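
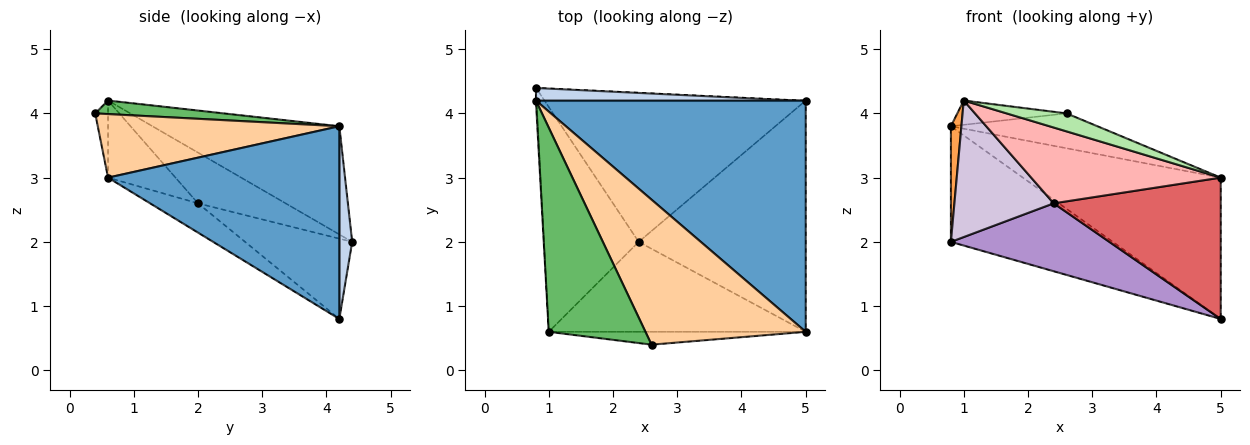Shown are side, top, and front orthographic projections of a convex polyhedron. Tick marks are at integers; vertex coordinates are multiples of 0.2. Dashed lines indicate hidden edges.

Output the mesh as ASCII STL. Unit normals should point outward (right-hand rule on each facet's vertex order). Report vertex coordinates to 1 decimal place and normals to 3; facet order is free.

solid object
 facet normal 0.520 0.445 0.729
  outer loop
   vertex 5.0 4.2 0.8
   vertex 0.8 4.2 3.8
   vertex 5.0 0.6 3.0
  endloop
 endfacet
 facet normal 0.079 0.991 0.110
  outer loop
   vertex 0.8 4.4 2.0
   vertex 0.8 4.2 3.8
   vertex 5.0 4.2 0.8
  endloop
 endfacet
 facet normal -0.998 -0.056 -0.006
  outer loop
   vertex 1.0 0.6 4.2
   vertex 0.8 4.2 3.8
   vertex 0.8 4.4 2.0
  endloop
 endfacet
 facet normal 0.360 0.218 0.907
  outer loop
   vertex 2.6 0.4 4.0
   vertex 5.0 0.6 3.0
   vertex 0.8 4.2 3.8
  endloop
 endfacet
 facet normal 0.138 0.117 0.984
  outer loop
   vertex 2.6 0.4 4.0
   vertex 0.8 4.2 3.8
   vertex 1.0 0.6 4.2
  endloop
 endfacet
 facet normal -0.172 -0.802 -0.573
  outer loop
   vertex 2.6 0.4 4.0
   vertex 1.0 0.6 4.2
   vertex 5.0 0.6 3.0
  endloop
 endfacet
 facet normal -0.148 -0.516 -0.844
  outer loop
   vertex 2.4 2.0 2.6
   vertex 5.0 4.2 0.8
   vertex 5.0 0.6 3.0
  endloop
 endfacet
 facet normal -0.224 -0.628 -0.745
  outer loop
   vertex 2.4 2.0 2.6
   vertex 5.0 0.6 3.0
   vertex 1.0 0.6 4.2
  endloop
 endfacet
 facet normal -0.269 -0.399 -0.877
  outer loop
   vertex 2.4 2.0 2.6
   vertex 0.8 4.4 2.0
   vertex 5.0 4.2 0.8
  endloop
 endfacet
 facet normal -0.416 -0.472 -0.777
  outer loop
   vertex 2.4 2.0 2.6
   vertex 1.0 0.6 4.2
   vertex 0.8 4.4 2.0
  endloop
 endfacet
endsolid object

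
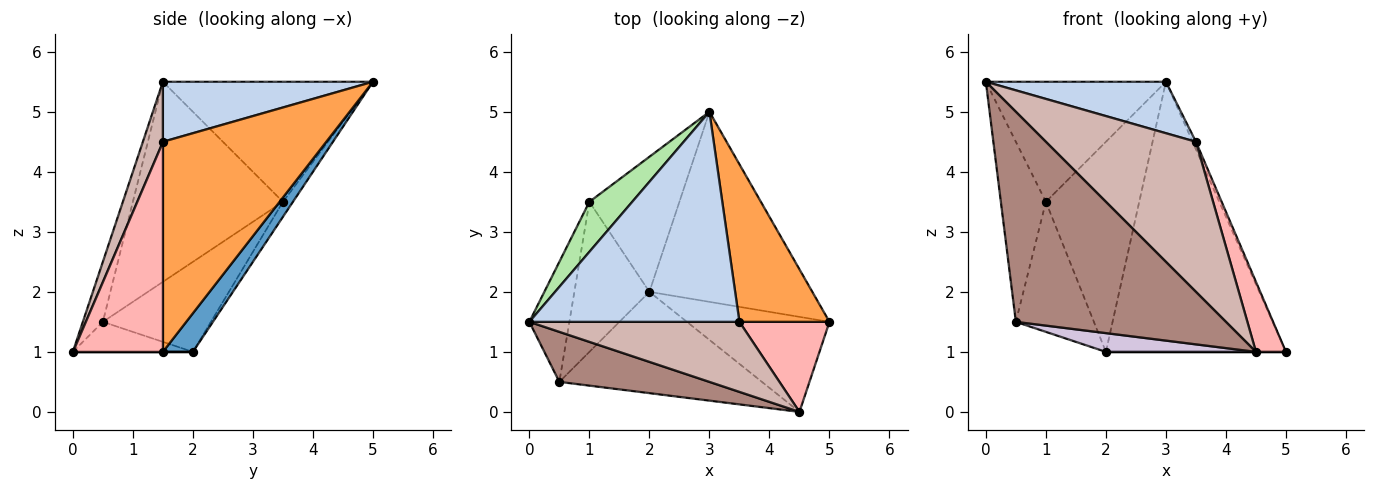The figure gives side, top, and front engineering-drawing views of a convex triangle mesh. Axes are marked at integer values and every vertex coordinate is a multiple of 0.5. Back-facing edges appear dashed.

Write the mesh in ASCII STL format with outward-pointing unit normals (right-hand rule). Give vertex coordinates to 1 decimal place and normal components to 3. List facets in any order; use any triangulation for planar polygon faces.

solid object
 facet normal 0.135 0.810 -0.570
  outer loop
   vertex 2.0 2.0 1.0
   vertex 3.0 5.0 5.5
   vertex 5.0 1.5 1.0
  endloop
 endfacet
 facet normal 0.267 -0.229 0.936
  outer loop
   vertex 3.5 1.5 4.5
   vertex 3.0 5.0 5.5
   vertex 0.0 1.5 5.5
  endloop
 endfacet
 facet normal 0.919 0.019 0.394
  outer loop
   vertex 3.5 1.5 4.5
   vertex 5.0 1.5 1.0
   vertex 3.0 5.0 5.5
  endloop
 endfacet
 facet normal -0.090 0.838 -0.539
  outer loop
   vertex 1.0 3.5 3.5
   vertex 3.0 5.0 5.5
   vertex 2.0 2.0 1.0
  endloop
 endfacet
 facet normal -0.672 0.485 -0.560
  outer loop
   vertex 1.0 3.5 3.5
   vertex 2.0 2.0 1.0
   vertex 0.5 0.5 1.5
  endloop
 endfacet
 facet normal -0.733 0.628 0.262
  outer loop
   vertex 1.0 3.5 3.5
   vertex 0.0 1.5 5.5
   vertex 3.0 5.0 5.5
  endloop
 endfacet
 facet normal -0.941 0.282 -0.188
  outer loop
   vertex 1.0 3.5 3.5
   vertex 0.5 0.5 1.5
   vertex 0.0 1.5 5.5
  endloop
 endfacet
 facet normal 0.879 -0.293 0.377
  outer loop
   vertex 4.5 0.0 1.0
   vertex 5.0 1.5 1.0
   vertex 3.5 1.5 4.5
  endloop
 endfacet
 facet normal 0.000 0.000 -1.000
  outer loop
   vertex 4.5 0.0 1.0
   vertex 2.0 2.0 1.0
   vertex 5.0 1.5 1.0
  endloop
 endfacet
 facet normal -0.144 -0.180 -0.973
  outer loop
   vertex 4.5 0.0 1.0
   vertex 0.5 0.5 1.5
   vertex 2.0 2.0 1.0
  endloop
 endfacet
 facet normal -0.092 -0.969 0.231
  outer loop
   vertex 4.5 0.0 1.0
   vertex 0.0 1.5 5.5
   vertex 0.5 0.5 1.5
  endloop
 endfacet
 facet normal 0.120 -0.900 0.420
  outer loop
   vertex 4.5 0.0 1.0
   vertex 3.5 1.5 4.5
   vertex 0.0 1.5 5.5
  endloop
 endfacet
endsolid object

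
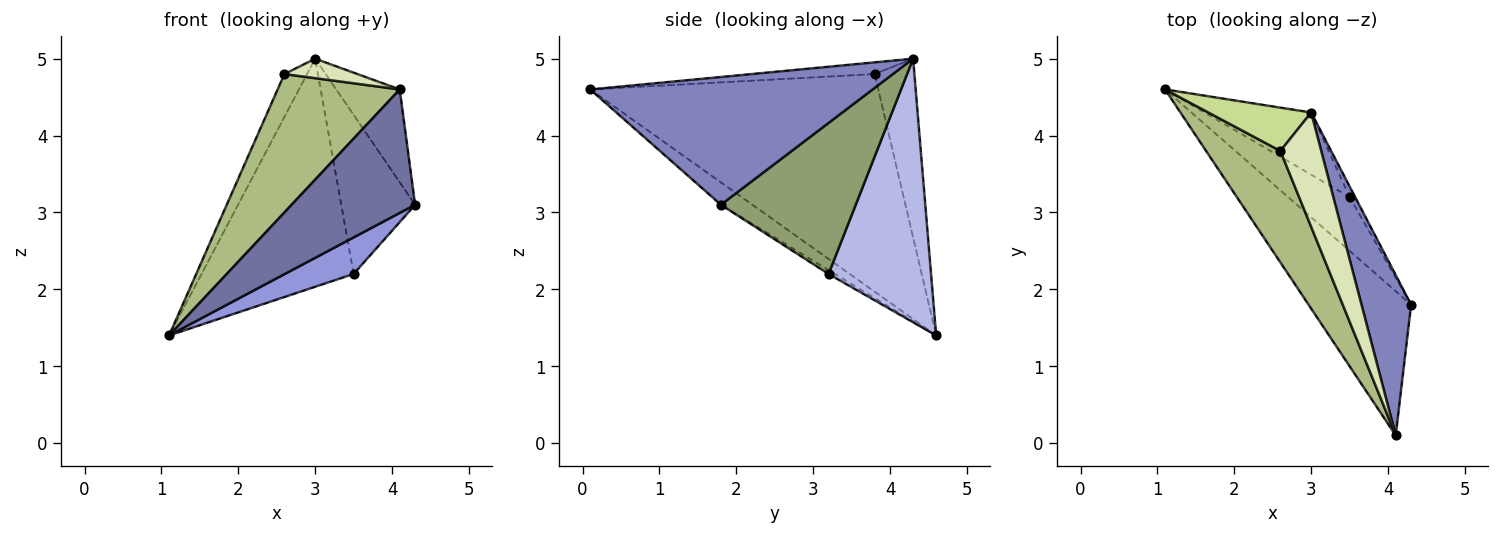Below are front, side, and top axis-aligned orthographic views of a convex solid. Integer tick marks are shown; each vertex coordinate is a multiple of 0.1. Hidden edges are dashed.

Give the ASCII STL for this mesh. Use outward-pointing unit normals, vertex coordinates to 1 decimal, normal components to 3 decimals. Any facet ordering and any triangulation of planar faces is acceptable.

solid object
 facet normal -0.164 -0.642 -0.749
  outer loop
   vertex 4.1 0.1 4.6
   vertex 1.1 4.6 1.4
   vertex 4.3 1.8 3.1
  endloop
 endfacet
 facet normal 0.912 0.205 0.354
  outer loop
   vertex 3.0 4.3 5.0
   vertex 4.1 0.1 4.6
   vertex 4.3 1.8 3.1
  endloop
 endfacet
 facet normal -0.052 -0.561 -0.826
  outer loop
   vertex 3.5 3.2 2.2
   vertex 4.3 1.8 3.1
   vertex 1.1 4.6 1.4
  endloop
 endfacet
 facet normal 0.545 0.809 -0.220
  outer loop
   vertex 3.5 3.2 2.2
   vertex 1.1 4.6 1.4
   vertex 3.0 4.3 5.0
  endloop
 endfacet
 facet normal 0.877 0.480 -0.032
  outer loop
   vertex 3.5 3.2 2.2
   vertex 3.0 4.3 5.0
   vertex 4.3 1.8 3.1
  endloop
 endfacet
 facet normal -0.878 -0.372 0.300
  outer loop
   vertex 2.6 3.8 4.8
   vertex 1.1 4.6 1.4
   vertex 4.1 0.1 4.6
  endloop
 endfacet
 facet normal -0.777 0.443 0.447
  outer loop
   vertex 2.6 3.8 4.8
   vertex 3.0 4.3 5.0
   vertex 1.1 4.6 1.4
  endloop
 endfacet
 facet normal -0.272 -0.162 0.949
  outer loop
   vertex 2.6 3.8 4.8
   vertex 4.1 0.1 4.6
   vertex 3.0 4.3 5.0
  endloop
 endfacet
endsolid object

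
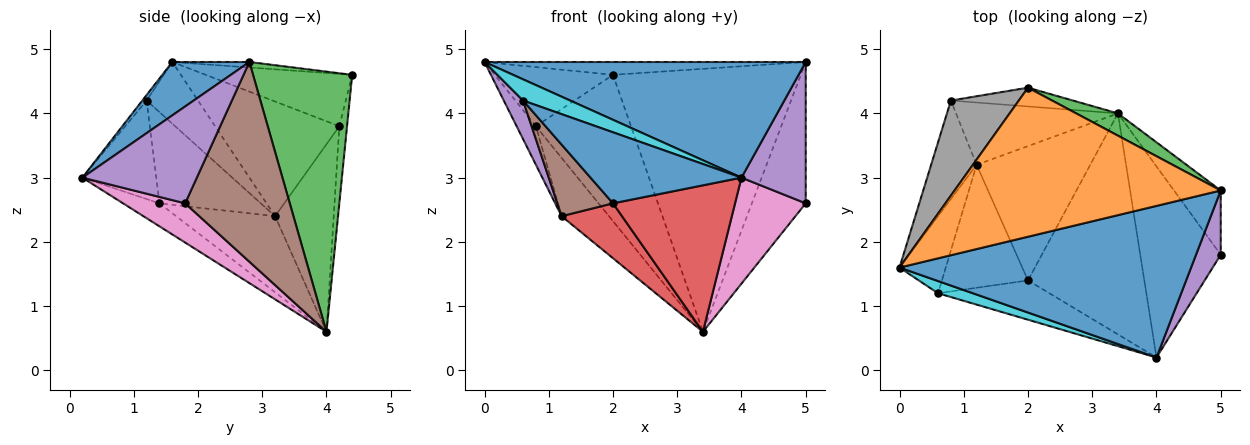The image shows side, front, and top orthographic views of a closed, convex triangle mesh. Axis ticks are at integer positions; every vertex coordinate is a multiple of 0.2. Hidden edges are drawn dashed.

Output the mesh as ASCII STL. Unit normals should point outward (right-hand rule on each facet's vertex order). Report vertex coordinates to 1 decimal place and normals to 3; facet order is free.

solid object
 facet normal 0.144 -0.600 0.787
  outer loop
   vertex 4.0 0.2 3.0
   vertex 5.0 2.8 4.8
   vertex 0.0 1.6 4.8
  endloop
 endfacet
 facet normal -0.021 0.086 0.996
  outer loop
   vertex 2.0 4.4 4.6
   vertex 0.0 1.6 4.8
   vertex 5.0 2.8 4.8
  endloop
 endfacet
 facet normal 0.465 0.882 0.075
  outer loop
   vertex 2.0 4.4 4.6
   vertex 5.0 2.8 4.8
   vertex 3.4 4.0 0.6
  endloop
 endfacet
 facet normal -0.163 -0.545 -0.822
  outer loop
   vertex 2.0 1.4 2.6
   vertex 3.4 4.0 0.6
   vertex 4.0 0.2 3.0
  endloop
 endfacet
 facet normal 0.851 -0.478 0.217
  outer loop
   vertex 5.0 1.8 2.6
   vertex 5.0 2.8 4.8
   vertex 4.0 0.2 3.0
  endloop
 endfacet
 facet normal 0.871 0.448 -0.204
  outer loop
   vertex 5.0 1.8 2.6
   vertex 3.4 4.0 0.6
   vertex 5.0 2.8 4.8
  endloop
 endfacet
 facet normal 0.392 -0.446 -0.804
  outer loop
   vertex 5.0 1.8 2.6
   vertex 4.0 0.2 3.0
   vertex 3.4 4.0 0.6
  endloop
 endfacet
 facet normal -0.547 0.442 0.711
  outer loop
   vertex 0.8 4.2 3.8
   vertex 0.0 1.6 4.8
   vertex 2.0 4.4 4.6
  endloop
 endfacet
 facet normal -0.080 0.989 -0.127
  outer loop
   vertex 0.8 4.2 3.8
   vertex 2.0 4.4 4.6
   vertex 3.4 4.0 0.6
  endloop
 endfacet
 facet normal -0.079 -0.864 0.497
  outer loop
   vertex 0.6 1.2 4.2
   vertex 4.0 0.2 3.0
   vertex 0.0 1.6 4.8
  endloop
 endfacet
 facet normal -0.394 -0.804 -0.445
  outer loop
   vertex 0.6 1.2 4.2
   vertex 2.0 1.4 2.6
   vertex 4.0 0.2 3.0
  endloop
 endfacet
 facet normal -0.920 0.143 -0.365
  outer loop
   vertex 1.2 3.2 2.4
   vertex 0.0 1.6 4.8
   vertex 0.8 4.2 3.8
  endloop
 endfacet
 facet normal -0.646 0.522 -0.557
  outer loop
   vertex 1.2 3.2 2.4
   vertex 0.8 4.2 3.8
   vertex 3.4 4.0 0.6
  endloop
 endfacet
 facet normal -0.527 -0.322 -0.787
  outer loop
   vertex 1.2 3.2 2.4
   vertex 3.4 4.0 0.6
   vertex 2.0 1.4 2.6
  endloop
 endfacet
 facet normal -0.766 -0.287 -0.575
  outer loop
   vertex 1.2 3.2 2.4
   vertex 0.6 1.2 4.2
   vertex 0.0 1.6 4.8
  endloop
 endfacet
 facet normal -0.675 -0.371 -0.637
  outer loop
   vertex 1.2 3.2 2.4
   vertex 2.0 1.4 2.6
   vertex 0.6 1.2 4.2
  endloop
 endfacet
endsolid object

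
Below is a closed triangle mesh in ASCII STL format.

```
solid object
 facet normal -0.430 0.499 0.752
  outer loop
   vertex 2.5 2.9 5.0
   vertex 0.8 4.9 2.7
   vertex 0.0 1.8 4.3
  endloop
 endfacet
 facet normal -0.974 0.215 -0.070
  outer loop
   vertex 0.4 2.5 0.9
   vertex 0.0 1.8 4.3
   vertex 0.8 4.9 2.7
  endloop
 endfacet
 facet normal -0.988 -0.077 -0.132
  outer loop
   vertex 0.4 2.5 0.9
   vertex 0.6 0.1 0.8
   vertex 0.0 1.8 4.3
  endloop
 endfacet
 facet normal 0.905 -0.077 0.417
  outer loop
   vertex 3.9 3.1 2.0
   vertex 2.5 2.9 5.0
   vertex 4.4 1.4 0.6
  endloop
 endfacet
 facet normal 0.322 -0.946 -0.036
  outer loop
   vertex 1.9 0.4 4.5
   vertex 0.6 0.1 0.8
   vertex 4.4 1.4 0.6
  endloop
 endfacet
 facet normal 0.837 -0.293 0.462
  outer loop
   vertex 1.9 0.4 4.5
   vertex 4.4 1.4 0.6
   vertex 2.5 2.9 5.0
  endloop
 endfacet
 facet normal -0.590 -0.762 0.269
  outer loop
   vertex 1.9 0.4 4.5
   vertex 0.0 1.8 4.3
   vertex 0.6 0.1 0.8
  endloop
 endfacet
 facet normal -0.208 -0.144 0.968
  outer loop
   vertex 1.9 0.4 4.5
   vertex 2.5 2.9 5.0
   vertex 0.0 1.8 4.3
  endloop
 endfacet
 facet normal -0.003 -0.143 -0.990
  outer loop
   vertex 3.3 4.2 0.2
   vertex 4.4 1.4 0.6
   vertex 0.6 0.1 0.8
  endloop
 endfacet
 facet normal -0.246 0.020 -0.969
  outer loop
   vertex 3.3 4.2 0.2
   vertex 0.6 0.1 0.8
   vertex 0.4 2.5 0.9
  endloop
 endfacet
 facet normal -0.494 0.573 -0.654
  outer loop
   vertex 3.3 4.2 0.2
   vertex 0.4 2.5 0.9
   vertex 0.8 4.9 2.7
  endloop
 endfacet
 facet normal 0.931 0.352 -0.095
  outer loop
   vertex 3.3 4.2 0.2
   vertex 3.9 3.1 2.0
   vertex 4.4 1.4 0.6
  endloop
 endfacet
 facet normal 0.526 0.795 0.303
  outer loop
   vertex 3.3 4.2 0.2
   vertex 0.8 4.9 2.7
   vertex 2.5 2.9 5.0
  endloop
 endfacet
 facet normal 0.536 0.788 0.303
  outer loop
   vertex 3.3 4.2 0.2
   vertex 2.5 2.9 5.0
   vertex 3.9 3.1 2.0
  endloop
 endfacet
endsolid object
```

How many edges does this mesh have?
21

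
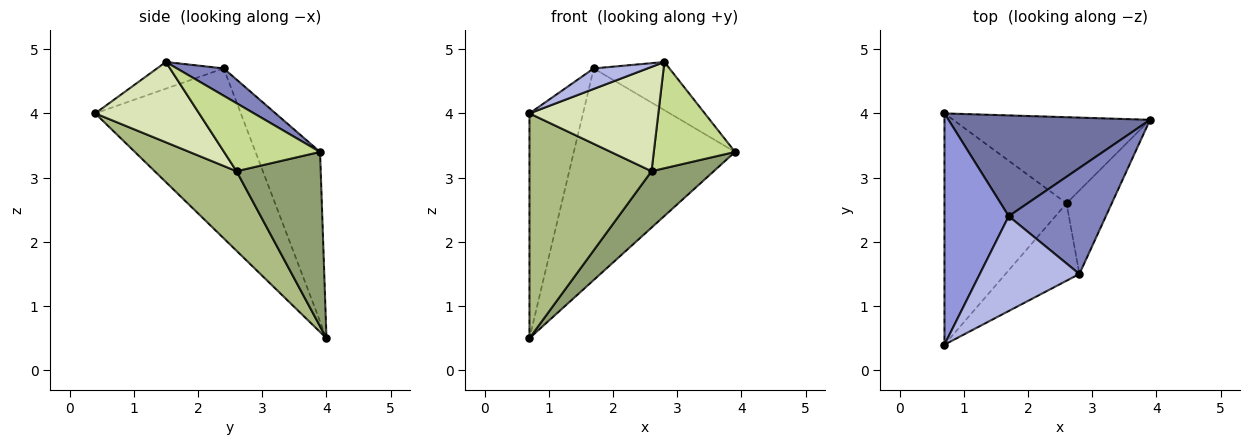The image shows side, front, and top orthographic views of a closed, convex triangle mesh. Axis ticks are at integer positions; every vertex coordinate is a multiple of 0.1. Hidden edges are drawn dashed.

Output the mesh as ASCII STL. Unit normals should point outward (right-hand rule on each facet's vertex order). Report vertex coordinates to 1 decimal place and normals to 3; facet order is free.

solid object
 facet normal -0.340 0.849 0.404
  outer loop
   vertex 1.7 2.4 4.7
   vertex 3.9 3.9 3.4
   vertex 0.7 4.0 0.5
  endloop
 endfacet
 facet normal 0.248 0.401 0.882
  outer loop
   vertex 1.7 2.4 4.7
   vertex 2.8 1.5 4.8
   vertex 3.9 3.9 3.4
  endloop
 endfacet
 facet normal -0.885 0.325 0.334
  outer loop
   vertex 1.7 2.4 4.7
   vertex 0.7 4.0 0.5
   vertex 0.7 0.4 4.0
  endloop
 endfacet
 facet normal -0.253 -0.204 0.946
  outer loop
   vertex 1.7 2.4 4.7
   vertex 0.7 0.4 4.0
   vertex 2.8 1.5 4.8
  endloop
 endfacet
 facet normal 0.595 -0.440 -0.672
  outer loop
   vertex 2.6 2.6 3.1
   vertex 0.7 4.0 0.5
   vertex 3.9 3.9 3.4
  endloop
 endfacet
 facet normal 0.424 -0.631 -0.650
  outer loop
   vertex 2.6 2.6 3.1
   vertex 0.7 0.4 4.0
   vertex 0.7 4.0 0.5
  endloop
 endfacet
 facet normal 0.681 -0.576 -0.453
  outer loop
   vertex 2.6 2.6 3.1
   vertex 3.9 3.9 3.4
   vertex 2.8 1.5 4.8
  endloop
 endfacet
 facet normal 0.544 -0.674 -0.500
  outer loop
   vertex 2.6 2.6 3.1
   vertex 2.8 1.5 4.8
   vertex 0.7 0.4 4.0
  endloop
 endfacet
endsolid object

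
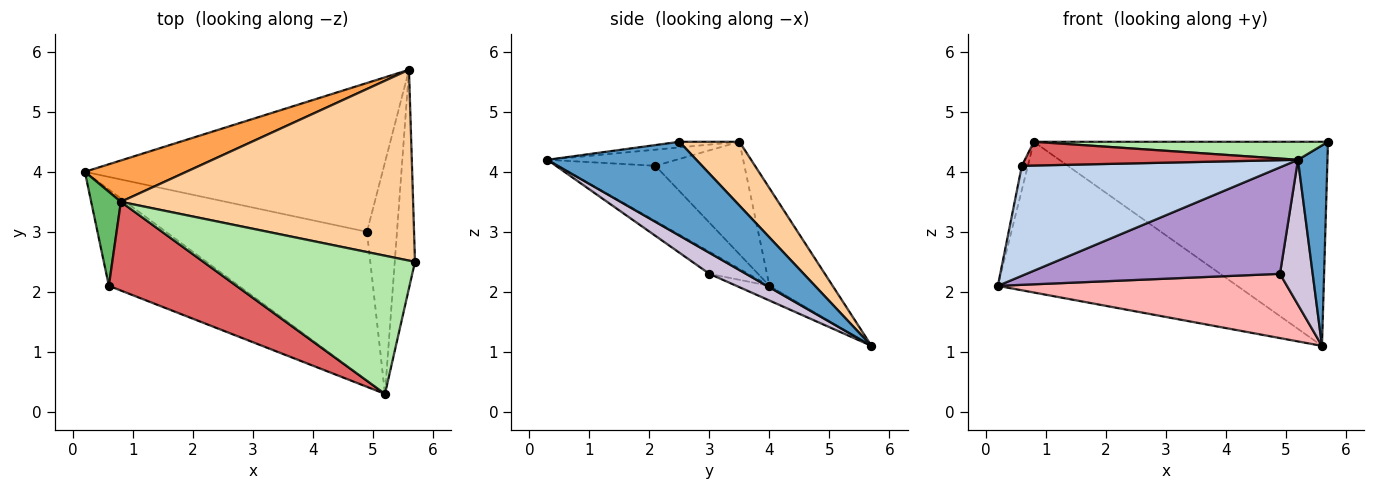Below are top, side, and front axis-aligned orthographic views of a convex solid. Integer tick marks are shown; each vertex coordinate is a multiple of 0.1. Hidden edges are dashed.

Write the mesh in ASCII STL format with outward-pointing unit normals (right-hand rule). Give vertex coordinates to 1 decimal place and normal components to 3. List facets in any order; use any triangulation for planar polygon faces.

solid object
 facet normal 0.960 -0.190 -0.207
  outer loop
   vertex 5.2 0.3 4.2
   vertex 5.6 5.7 1.1
   vertex 5.7 2.5 4.5
  endloop
 endfacet
 facet normal -0.270 -0.724 -0.634
  outer loop
   vertex 0.6 2.1 4.1
   vertex 0.2 4.0 2.1
   vertex 5.2 0.3 4.2
  endloop
 endfacet
 facet normal -0.247 0.935 0.256
  outer loop
   vertex 0.8 3.5 4.5
   vertex 5.6 5.7 1.1
   vertex 0.2 4.0 2.1
  endloop
 endfacet
 facet normal 0.147 0.722 0.676
  outer loop
   vertex 0.8 3.5 4.5
   vertex 5.7 2.5 4.5
   vertex 5.6 5.7 1.1
  endloop
 endfacet
 facet normal -0.965 0.065 0.255
  outer loop
   vertex 0.8 3.5 4.5
   vertex 0.2 4.0 2.1
   vertex 0.6 2.1 4.1
  endloop
 endfacet
 facet normal -0.026 -0.129 0.991
  outer loop
   vertex 0.8 3.5 4.5
   vertex 5.2 0.3 4.2
   vertex 5.7 2.5 4.5
  endloop
 endfacet
 facet normal -0.121 -0.257 0.959
  outer loop
   vertex 0.8 3.5 4.5
   vertex 0.6 2.1 4.1
   vertex 5.2 0.3 4.2
  endloop
 endfacet
 facet normal -0.045 -0.396 -0.917
  outer loop
   vertex 4.9 3.0 2.3
   vertex 0.2 4.0 2.1
   vertex 5.6 5.7 1.1
  endloop
 endfacet
 facet normal -0.089 -0.580 -0.810
  outer loop
   vertex 4.9 3.0 2.3
   vertex 5.2 0.3 4.2
   vertex 0.2 4.0 2.1
  endloop
 endfacet
 facet normal 0.510 -0.456 -0.729
  outer loop
   vertex 4.9 3.0 2.3
   vertex 5.6 5.7 1.1
   vertex 5.2 0.3 4.2
  endloop
 endfacet
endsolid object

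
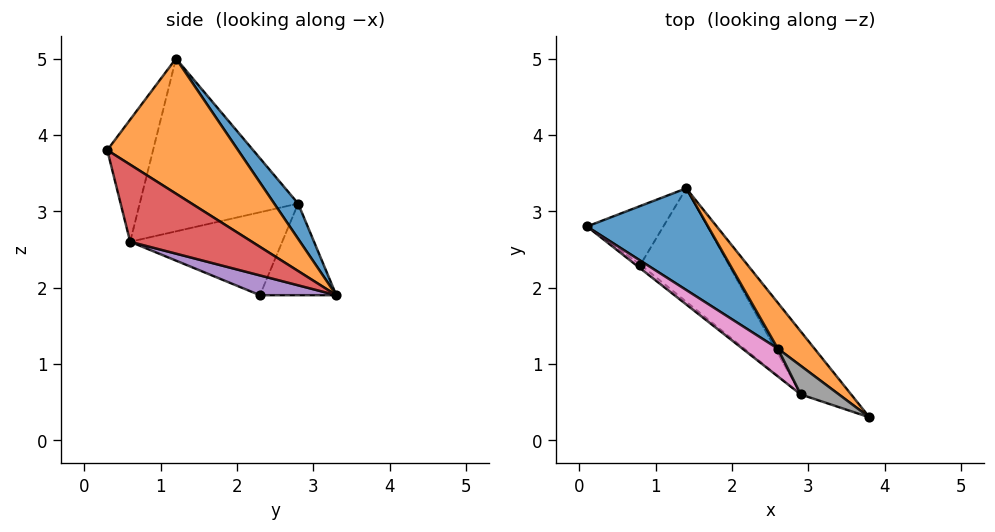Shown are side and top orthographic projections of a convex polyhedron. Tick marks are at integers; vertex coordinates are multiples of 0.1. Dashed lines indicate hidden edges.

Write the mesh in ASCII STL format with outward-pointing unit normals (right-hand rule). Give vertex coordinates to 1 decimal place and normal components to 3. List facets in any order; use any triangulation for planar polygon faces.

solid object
 facet normal 0.150 0.845 0.514
  outer loop
   vertex 2.6 1.2 5.0
   vertex 1.4 3.3 1.9
   vertex 0.1 2.8 3.1
  endloop
 endfacet
 facet normal 0.704 0.684 0.191
  outer loop
   vertex 2.6 1.2 5.0
   vertex 3.8 0.3 3.8
   vertex 1.4 3.3 1.9
  endloop
 endfacet
 facet normal -0.698 0.419 -0.581
  outer loop
   vertex 0.8 2.3 1.9
   vertex 0.1 2.8 3.1
   vertex 1.4 3.3 1.9
  endloop
 endfacet
 facet normal 0.797 0.308 -0.521
  outer loop
   vertex 2.9 0.6 2.6
   vertex 1.4 3.3 1.9
   vertex 3.8 0.3 3.8
  endloop
 endfacet
 facet normal 0.217 -0.130 -0.967
  outer loop
   vertex 2.9 0.6 2.6
   vertex 0.8 2.3 1.9
   vertex 1.4 3.3 1.9
  endloop
 endfacet
 facet normal -0.621 -0.783 -0.036
  outer loop
   vertex 2.9 0.6 2.6
   vertex 0.1 2.8 3.1
   vertex 0.8 2.3 1.9
  endloop
 endfacet
 facet normal -0.599 -0.791 0.123
  outer loop
   vertex 2.9 0.6 2.6
   vertex 2.6 1.2 5.0
   vertex 0.1 2.8 3.1
  endloop
 endfacet
 facet normal -0.490 -0.858 0.153
  outer loop
   vertex 2.9 0.6 2.6
   vertex 3.8 0.3 3.8
   vertex 2.6 1.2 5.0
  endloop
 endfacet
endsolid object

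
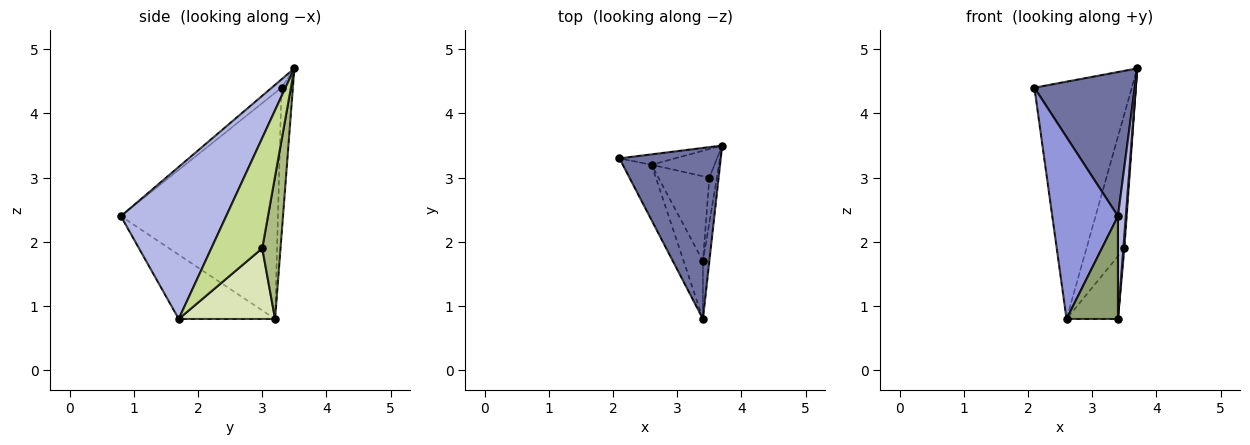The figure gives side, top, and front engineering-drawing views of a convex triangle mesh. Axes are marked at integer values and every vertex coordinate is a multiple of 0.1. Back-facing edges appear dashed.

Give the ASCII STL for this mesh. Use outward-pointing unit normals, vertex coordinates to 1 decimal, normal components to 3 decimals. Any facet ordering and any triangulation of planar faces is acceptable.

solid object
 facet normal -0.063 -0.643 0.763
  outer loop
   vertex 3.4 0.8 2.4
   vertex 3.7 3.5 4.7
   vertex 2.1 3.3 4.4
  endloop
 endfacet
 facet normal -0.116 0.992 -0.044
  outer loop
   vertex 2.6 3.2 0.8
   vertex 2.1 3.3 4.4
   vertex 3.7 3.5 4.7
  endloop
 endfacet
 facet normal -0.916 -0.383 -0.117
  outer loop
   vertex 2.6 3.2 0.8
   vertex 3.4 0.8 2.4
   vertex 2.1 3.3 4.4
  endloop
 endfacet
 facet normal 0.996 -0.075 -0.042
  outer loop
   vertex 3.4 1.7 0.8
   vertex 3.7 3.5 4.7
   vertex 3.4 0.8 2.4
  endloop
 endfacet
 facet normal -0.853 -0.455 -0.256
  outer loop
   vertex 3.4 1.7 0.8
   vertex 3.4 0.8 2.4
   vertex 2.6 3.2 0.8
  endloop
 endfacet
 facet normal 0.427 0.884 -0.188
  outer loop
   vertex 3.5 3.0 1.9
   vertex 2.6 3.2 0.8
   vertex 3.7 3.5 4.7
  endloop
 endfacet
 facet normal 0.998 -0.019 -0.068
  outer loop
   vertex 3.5 3.0 1.9
   vertex 3.7 3.5 4.7
   vertex 3.4 1.7 0.8
  endloop
 endfacet
 facet normal 0.744 0.397 -0.537
  outer loop
   vertex 3.5 3.0 1.9
   vertex 3.4 1.7 0.8
   vertex 2.6 3.2 0.8
  endloop
 endfacet
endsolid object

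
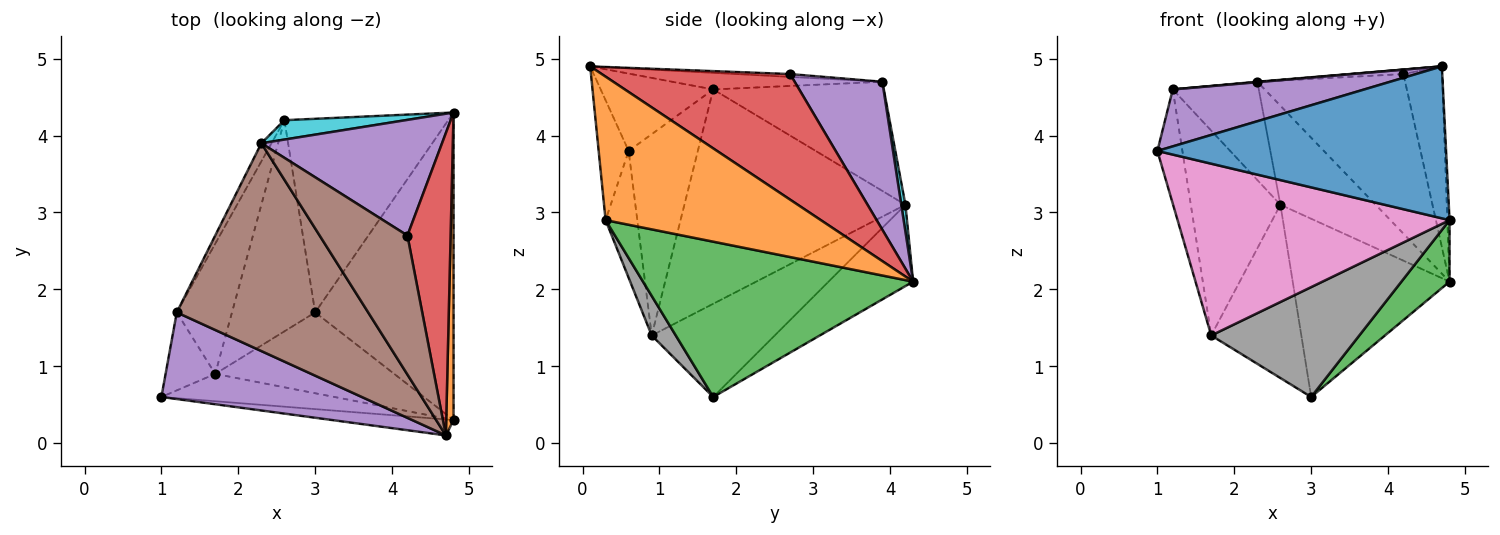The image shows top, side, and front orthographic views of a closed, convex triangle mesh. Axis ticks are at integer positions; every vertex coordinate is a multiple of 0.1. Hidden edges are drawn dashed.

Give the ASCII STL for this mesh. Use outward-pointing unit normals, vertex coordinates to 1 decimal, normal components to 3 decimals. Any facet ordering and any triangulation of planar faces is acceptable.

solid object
 facet normal -0.103 -0.989 -0.104
  outer loop
   vertex 4.8 0.3 2.9
   vertex 4.7 0.1 4.9
   vertex 1.0 0.6 3.8
  endloop
 endfacet
 facet normal 0.999 0.010 0.051
  outer loop
   vertex 4.8 0.3 2.9
   vertex 4.8 4.3 2.1
   vertex 4.7 0.1 4.9
  endloop
 endfacet
 facet normal 0.740 -0.132 -0.659
  outer loop
   vertex 4.8 0.3 2.9
   vertex 3.0 1.7 0.6
   vertex 4.8 4.3 2.1
  endloop
 endfacet
 facet normal 0.928 0.191 0.319
  outer loop
   vertex 4.2 2.7 4.8
   vertex 4.7 0.1 4.9
   vertex 4.8 4.3 2.1
  endloop
 endfacet
 facet normal 0.433 0.730 0.529
  outer loop
   vertex 4.2 2.7 4.8
   vertex 4.8 4.3 2.1
   vertex 2.3 3.9 4.7
  endloop
 endfacet
 facet normal -0.032 0.032 0.999
  outer loop
   vertex 4.2 2.7 4.8
   vertex 2.3 3.9 4.7
   vertex 4.7 0.1 4.9
  endloop
 endfacet
 facet normal -0.114 -0.981 -0.156
  outer loop
   vertex 1.7 0.9 1.4
   vertex 4.8 0.3 2.9
   vertex 1.0 0.6 3.8
  endloop
 endfacet
 facet normal 0.130 -0.799 -0.588
  outer loop
   vertex 1.7 0.9 1.4
   vertex 3.0 1.7 0.6
   vertex 4.8 0.3 2.9
  endloop
 endfacet
 facet normal -0.343 0.636 -0.691
  outer loop
   vertex 2.6 4.2 3.1
   vertex 4.8 4.3 2.1
   vertex 3.0 1.7 0.6
  endloop
 endfacet
 facet normal 0.043 0.981 0.192
  outer loop
   vertex 2.6 4.2 3.1
   vertex 2.3 3.9 4.7
   vertex 4.8 4.3 2.1
  endloop
 endfacet
 facet normal -0.655 0.480 -0.584
  outer loop
   vertex 2.6 4.2 3.1
   vertex 3.0 1.7 0.6
   vertex 1.7 0.9 1.4
  endloop
 endfacet
 facet normal -0.916 0.331 -0.226
  outer loop
   vertex 1.2 1.7 4.6
   vertex 1.7 0.9 1.4
   vertex 1.0 0.6 3.8
  endloop
 endfacet
 facet normal -0.901 0.365 -0.232
  outer loop
   vertex 1.2 1.7 4.6
   vertex 2.6 4.2 3.1
   vertex 1.7 0.9 1.4
  endloop
 endfacet
 facet normal -0.890 0.449 -0.083
  outer loop
   vertex 1.2 1.7 4.6
   vertex 2.3 3.9 4.7
   vertex 2.6 4.2 3.1
  endloop
 endfacet
 facet normal -0.307 -0.523 0.795
  outer loop
   vertex 1.2 1.7 4.6
   vertex 1.0 0.6 3.8
   vertex 4.7 0.1 4.9
  endloop
 endfacet
 facet normal -0.086 -0.002 0.996
  outer loop
   vertex 1.2 1.7 4.6
   vertex 4.7 0.1 4.9
   vertex 2.3 3.9 4.7
  endloop
 endfacet
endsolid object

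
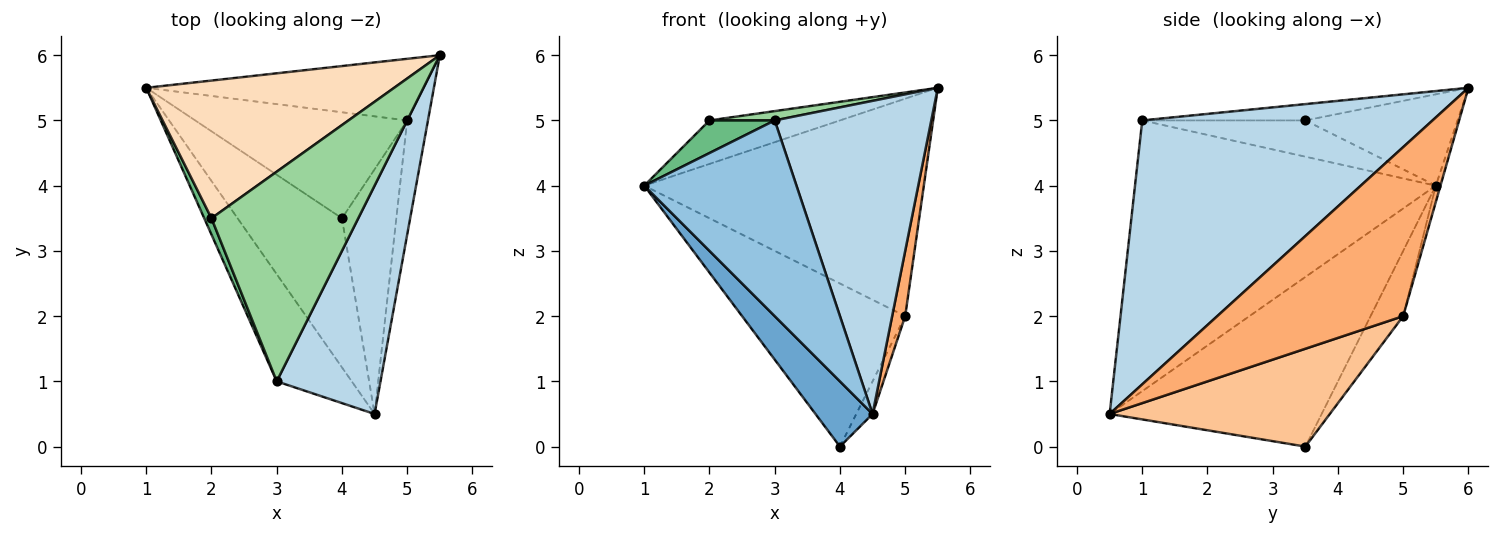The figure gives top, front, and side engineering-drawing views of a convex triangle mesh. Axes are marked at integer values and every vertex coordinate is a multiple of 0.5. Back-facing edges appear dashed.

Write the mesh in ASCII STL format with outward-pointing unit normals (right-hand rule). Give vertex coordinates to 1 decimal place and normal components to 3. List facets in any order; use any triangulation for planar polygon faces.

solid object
 facet normal -0.830 -0.223 -0.511
  outer loop
   vertex 4.0 3.5 0.0
   vertex 4.5 0.5 0.5
   vertex 1.0 5.5 4.0
  endloop
 endfacet
 facet normal -0.866 -0.438 -0.240
  outer loop
   vertex 3.0 1.0 5.0
   vertex 1.0 5.5 4.0
   vertex 4.5 0.5 0.5
  endloop
 endfacet
 facet normal 0.832 -0.449 0.327
  outer loop
   vertex 3.0 1.0 5.0
   vertex 4.5 0.5 0.5
   vertex 5.5 6.0 5.5
  endloop
 endfacet
 facet normal -0.016 0.962 -0.273
  outer loop
   vertex 5.0 5.0 2.0
   vertex 1.0 5.5 4.0
   vertex 5.5 6.0 5.5
  endloop
 endfacet
 facet normal -0.165 0.827 -0.537
  outer loop
   vertex 5.0 5.0 2.0
   vertex 4.0 3.5 0.0
   vertex 1.0 5.5 4.0
  endloop
 endfacet
 facet normal 0.990 -0.069 -0.122
  outer loop
   vertex 5.0 5.0 2.0
   vertex 5.5 6.0 5.5
   vertex 4.5 0.5 0.5
  endloop
 endfacet
 facet normal 0.872 0.065 -0.485
  outer loop
   vertex 5.0 5.0 2.0
   vertex 4.5 0.5 0.5
   vertex 4.0 3.5 0.0
  endloop
 endfacet
 facet normal -0.331 0.284 0.900
  outer loop
   vertex 2.0 3.5 5.0
   vertex 5.5 6.0 5.5
   vertex 1.0 5.5 4.0
  endloop
 endfacet
 facet normal -0.913 -0.365 0.183
  outer loop
   vertex 2.0 3.5 5.0
   vertex 1.0 5.5 4.0
   vertex 3.0 1.0 5.0
  endloop
 endfacet
 facet normal -0.110 -0.044 0.993
  outer loop
   vertex 2.0 3.5 5.0
   vertex 3.0 1.0 5.0
   vertex 5.5 6.0 5.5
  endloop
 endfacet
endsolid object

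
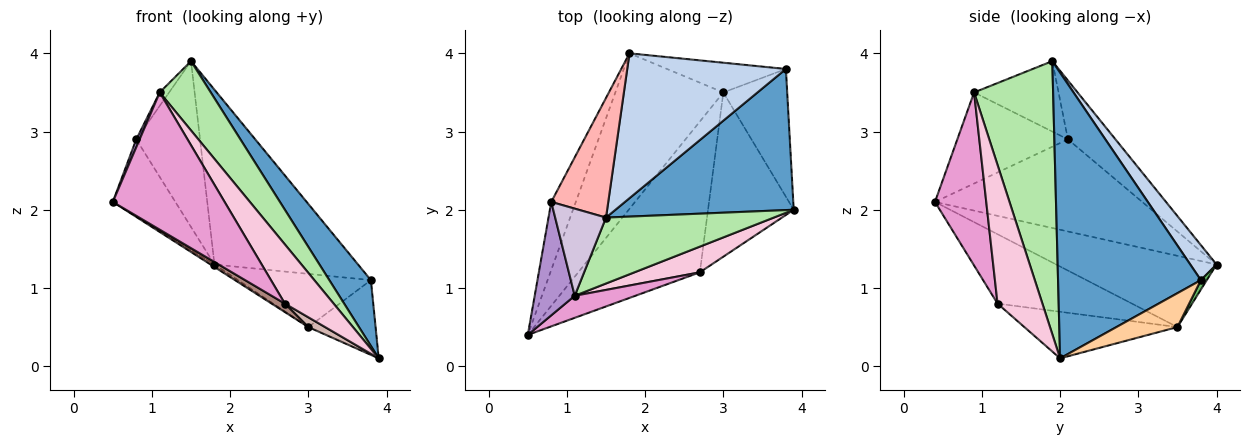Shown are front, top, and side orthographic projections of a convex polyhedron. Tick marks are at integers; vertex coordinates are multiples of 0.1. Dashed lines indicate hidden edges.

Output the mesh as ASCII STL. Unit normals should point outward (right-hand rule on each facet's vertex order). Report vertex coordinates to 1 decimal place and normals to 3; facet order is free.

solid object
 facet normal 0.824 -0.240 0.514
  outer loop
   vertex 3.8 3.8 1.1
   vertex 1.5 1.9 3.9
   vertex 3.9 2.0 0.1
  endloop
 endfacet
 facet normal 0.139 0.762 0.632
  outer loop
   vertex 3.8 3.8 1.1
   vertex 1.8 4.0 1.3
   vertex 1.5 1.9 3.9
  endloop
 endfacet
 facet normal -0.551 0.013 -0.835
  outer loop
   vertex 3.0 3.5 0.5
   vertex 0.5 0.4 2.1
   vertex 1.8 4.0 1.3
  endloop
 endfacet
 facet normal 0.416 0.459 -0.785
  outer loop
   vertex 3.0 3.5 0.5
   vertex 3.8 3.8 1.1
   vertex 3.9 2.0 0.1
  endloop
 endfacet
 facet normal 0.038 0.872 -0.487
  outer loop
   vertex 3.0 3.5 0.5
   vertex 1.8 4.0 1.3
   vertex 3.8 3.8 1.1
  endloop
 endfacet
 facet normal 0.746 -0.482 0.459
  outer loop
   vertex 1.1 0.9 3.5
   vertex 3.9 2.0 0.1
   vertex 1.5 1.9 3.9
  endloop
 endfacet
 facet normal -0.928 0.280 -0.247
  outer loop
   vertex 0.8 2.1 2.9
   vertex 1.8 4.0 1.3
   vertex 0.5 0.4 2.1
  endloop
 endfacet
 facet normal -0.517 0.694 0.501
  outer loop
   vertex 0.8 2.1 2.9
   vertex 1.5 1.9 3.9
   vertex 1.8 4.0 1.3
  endloop
 endfacet
 facet normal -0.915 -0.028 0.402
  outer loop
   vertex 0.8 2.1 2.9
   vertex 0.5 0.4 2.1
   vertex 1.1 0.9 3.5
  endloop
 endfacet
 facet normal -0.807 0.090 0.583
  outer loop
   vertex 0.8 2.1 2.9
   vertex 1.1 0.9 3.5
   vertex 1.5 1.9 3.9
  endloop
 endfacet
 facet normal -0.495 -0.049 -0.868
  outer loop
   vertex 2.7 1.2 0.8
   vertex 0.5 0.4 2.1
   vertex 3.0 3.5 0.5
  endloop
 endfacet
 facet normal -0.477 -0.052 -0.877
  outer loop
   vertex 2.7 1.2 0.8
   vertex 3.0 3.5 0.5
   vertex 3.9 2.0 0.1
  endloop
 endfacet
 facet normal 0.412 -0.899 0.144
  outer loop
   vertex 2.7 1.2 0.8
   vertex 1.1 0.9 3.5
   vertex 0.5 0.4 2.1
  endloop
 endfacet
 facet normal 0.645 -0.701 0.304
  outer loop
   vertex 2.7 1.2 0.8
   vertex 3.9 2.0 0.1
   vertex 1.1 0.9 3.5
  endloop
 endfacet
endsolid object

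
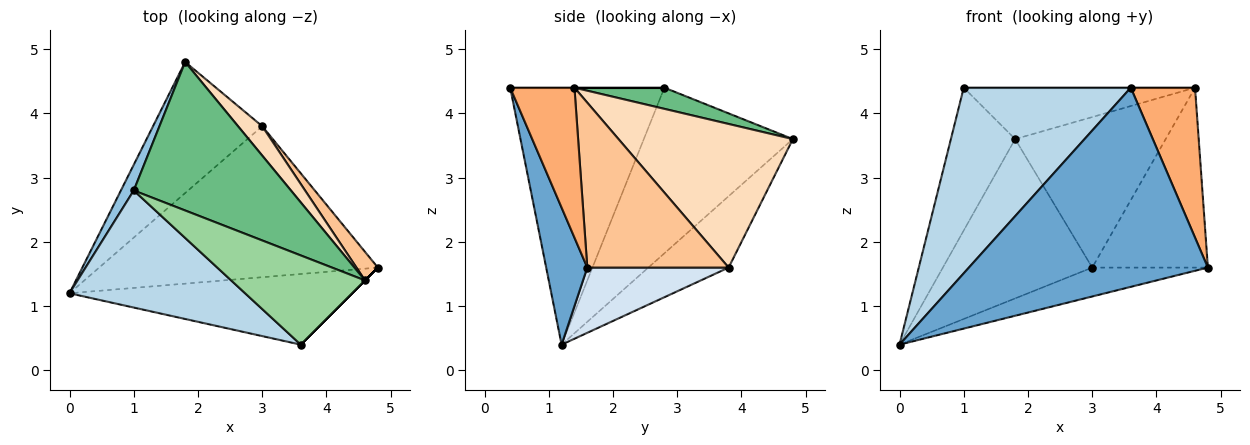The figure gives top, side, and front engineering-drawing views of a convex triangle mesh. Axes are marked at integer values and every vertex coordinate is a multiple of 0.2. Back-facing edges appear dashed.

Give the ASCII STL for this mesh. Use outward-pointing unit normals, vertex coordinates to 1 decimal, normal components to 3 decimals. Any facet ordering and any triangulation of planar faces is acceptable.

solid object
 facet normal 0.160 -0.930 -0.330
  outer loop
   vertex 3.6 0.4 4.4
   vertex 0.0 1.2 0.4
   vertex 4.8 1.6 1.6
  endloop
 endfacet
 facet normal -0.916 0.395 0.071
  outer loop
   vertex 1.0 2.8 4.4
   vertex 1.8 4.8 3.6
   vertex 0.0 1.2 0.4
  endloop
 endfacet
 facet normal -0.615 -0.667 0.421
  outer loop
   vertex 1.0 2.8 4.4
   vertex 0.0 1.2 0.4
   vertex 3.6 0.4 4.4
  endloop
 endfacet
 facet normal 0.224 0.183 -0.957
  outer loop
   vertex 3.0 3.8 1.6
   vertex 4.8 1.6 1.6
   vertex 0.0 1.2 0.4
  endloop
 endfacet
 facet normal -0.383 0.713 -0.587
  outer loop
   vertex 3.0 3.8 1.6
   vertex 0.0 1.2 0.4
   vertex 1.8 4.8 3.6
  endloop
 endfacet
 facet normal 0.707 -0.707 0.000
  outer loop
   vertex 4.6 1.4 4.4
   vertex 3.6 0.4 4.4
   vertex 4.8 1.6 1.6
  endloop
 endfacet
 facet normal 0.770 0.630 0.100
  outer loop
   vertex 4.6 1.4 4.4
   vertex 4.8 1.6 1.6
   vertex 3.0 3.8 1.6
  endloop
 endfacet
 facet normal 0.751 0.648 0.126
  outer loop
   vertex 4.6 1.4 4.4
   vertex 3.0 3.8 1.6
   vertex 1.8 4.8 3.6
  endloop
 endfacet
 facet normal 0.126 0.324 0.937
  outer loop
   vertex 4.6 1.4 4.4
   vertex 1.8 4.8 3.6
   vertex 1.0 2.8 4.4
  endloop
 endfacet
 facet normal 0.000 0.000 1.000
  outer loop
   vertex 4.6 1.4 4.4
   vertex 1.0 2.8 4.4
   vertex 3.6 0.4 4.4
  endloop
 endfacet
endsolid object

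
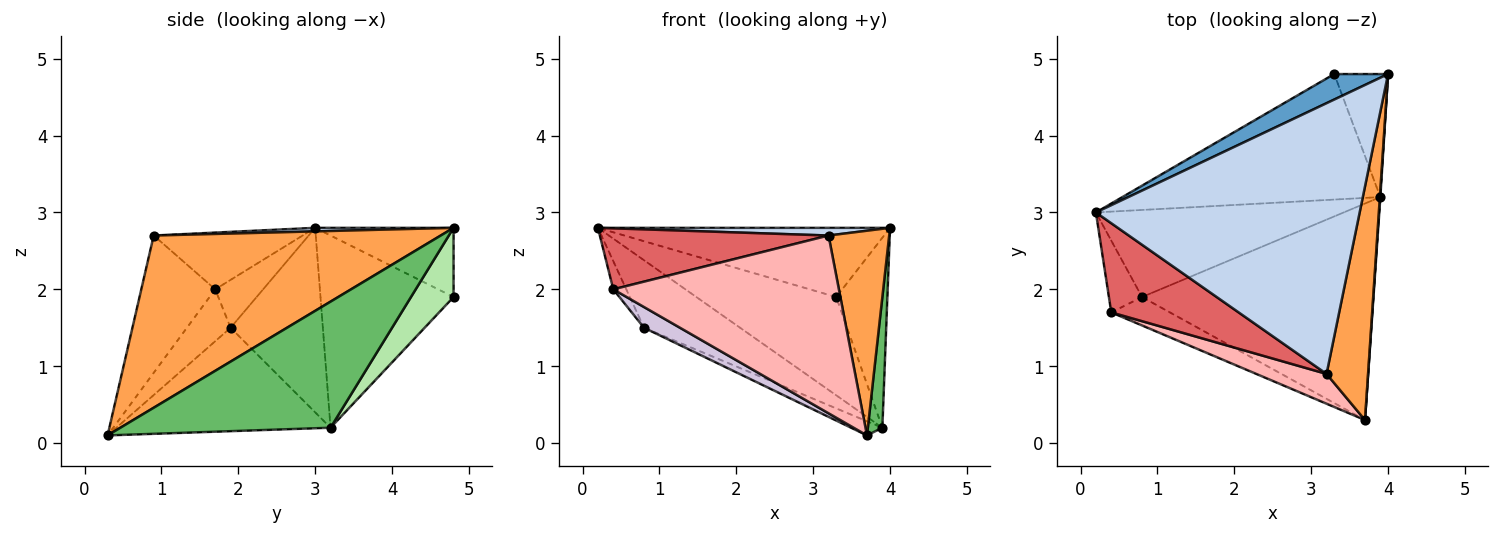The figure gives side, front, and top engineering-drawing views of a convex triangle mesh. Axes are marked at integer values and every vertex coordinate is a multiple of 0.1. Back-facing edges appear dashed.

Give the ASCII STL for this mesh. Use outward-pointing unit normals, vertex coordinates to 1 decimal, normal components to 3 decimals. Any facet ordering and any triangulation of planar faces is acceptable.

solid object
 facet normal -0.406 0.857 0.316
  outer loop
   vertex 3.3 4.8 1.9
   vertex 0.2 3.0 2.8
   vertex 4.0 4.8 2.8
  endloop
 endfacet
 facet normal 0.013 -0.028 1.000
  outer loop
   vertex 3.2 0.9 2.7
   vertex 4.0 4.8 2.8
   vertex 0.2 3.0 2.8
  endloop
 endfacet
 facet normal 0.952 -0.201 0.230
  outer loop
   vertex 3.2 0.9 2.7
   vertex 3.7 0.3 0.1
   vertex 4.0 4.8 2.8
  endloop
 endfacet
 facet normal -0.506 0.532 -0.679
  outer loop
   vertex 3.9 3.2 0.2
   vertex 0.2 3.0 2.8
   vertex 3.3 4.8 1.9
  endloop
 endfacet
 facet normal 0.998 -0.069 0.004
  outer loop
   vertex 3.9 3.2 0.2
   vertex 4.0 4.8 2.8
   vertex 3.7 0.3 0.1
  endloop
 endfacet
 facet normal 0.573 0.688 -0.445
  outer loop
   vertex 3.9 3.2 0.2
   vertex 3.3 4.8 1.9
   vertex 4.0 4.8 2.8
  endloop
 endfacet
 facet normal -0.345 -0.530 0.775
  outer loop
   vertex 0.4 1.7 2.0
   vertex 3.2 0.9 2.7
   vertex 0.2 3.0 2.8
  endloop
 endfacet
 facet normal -0.307 -0.938 0.157
  outer loop
   vertex 0.4 1.7 2.0
   vertex 3.7 0.3 0.1
   vertex 3.2 0.9 2.7
  endloop
 endfacet
 facet normal -0.407 0.060 -0.911
  outer loop
   vertex 0.8 1.9 1.5
   vertex 3.9 3.2 0.2
   vertex 3.7 0.3 0.1
  endloop
 endfacet
 facet normal -0.582 -0.479 -0.657
  outer loop
   vertex 0.8 1.9 1.5
   vertex 3.7 0.3 0.1
   vertex 0.4 1.7 2.0
  endloop
 endfacet
 facet normal -0.507 0.528 -0.681
  outer loop
   vertex 0.8 1.9 1.5
   vertex 0.2 3.0 2.8
   vertex 3.9 3.2 0.2
  endloop
 endfacet
 facet normal -0.803 0.218 -0.555
  outer loop
   vertex 0.8 1.9 1.5
   vertex 0.4 1.7 2.0
   vertex 0.2 3.0 2.8
  endloop
 endfacet
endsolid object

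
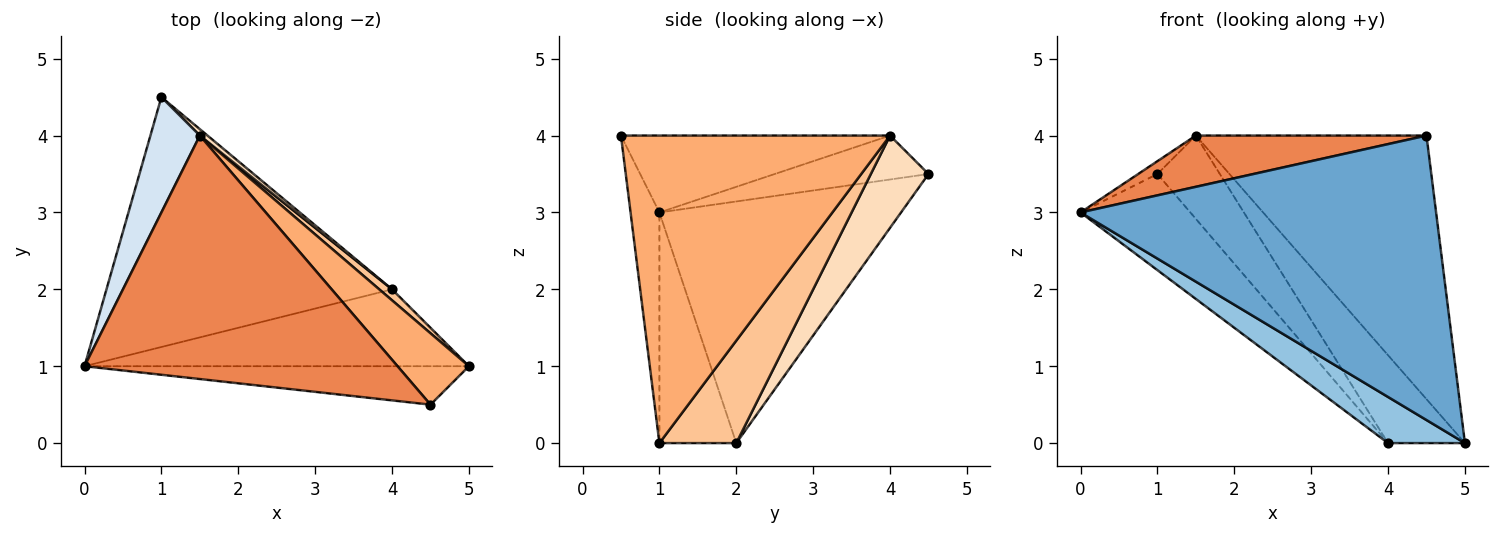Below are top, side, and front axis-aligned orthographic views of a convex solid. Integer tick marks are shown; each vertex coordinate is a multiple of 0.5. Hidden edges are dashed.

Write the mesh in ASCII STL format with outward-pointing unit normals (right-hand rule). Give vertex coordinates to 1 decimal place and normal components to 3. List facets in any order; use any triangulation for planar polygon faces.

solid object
 facet normal -0.080 -0.988 -0.133
  outer loop
   vertex 4.5 0.5 4.0
   vertex 0.0 1.0 3.0
   vertex 5.0 1.0 0.0
  endloop
 endfacet
 facet normal -0.457 -0.457 -0.762
  outer loop
   vertex 4.0 2.0 0.0
   vertex 5.0 1.0 0.0
   vertex 0.0 1.0 3.0
  endloop
 endfacet
 facet normal -0.620 0.282 -0.732
  outer loop
   vertex 4.0 2.0 0.0
   vertex 0.0 1.0 3.0
   vertex 1.0 4.5 3.5
  endloop
 endfacet
 facet normal -0.662 0.083 0.745
  outer loop
   vertex 1.5 4.0 4.0
   vertex 1.0 4.5 3.5
   vertex 0.0 1.0 3.0
  endloop
 endfacet
 facet normal -0.234 -0.200 0.951
  outer loop
   vertex 1.5 4.0 4.0
   vertex 0.0 1.0 3.0
   vertex 4.5 0.5 4.0
  endloop
 endfacet
 facet normal 0.748 0.641 0.174
  outer loop
   vertex 1.5 4.0 4.0
   vertex 4.5 0.5 4.0
   vertex 5.0 1.0 0.0
  endloop
 endfacet
 facet normal 0.704 0.704 0.088
  outer loop
   vertex 1.5 4.0 4.0
   vertex 5.0 1.0 0.0
   vertex 4.0 2.0 0.0
  endloop
 endfacet
 facet normal 0.677 0.734 0.056
  outer loop
   vertex 1.5 4.0 4.0
   vertex 4.0 2.0 0.0
   vertex 1.0 4.5 3.5
  endloop
 endfacet
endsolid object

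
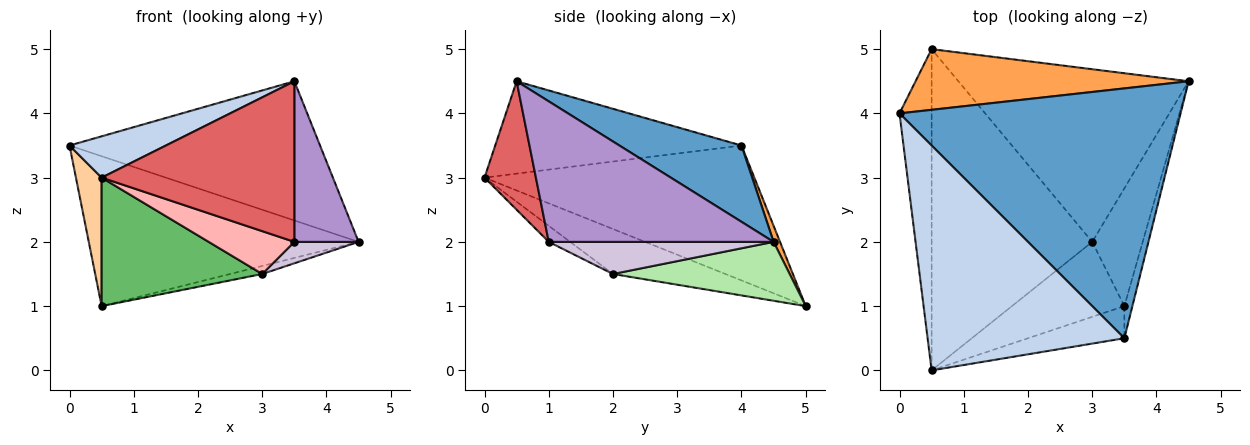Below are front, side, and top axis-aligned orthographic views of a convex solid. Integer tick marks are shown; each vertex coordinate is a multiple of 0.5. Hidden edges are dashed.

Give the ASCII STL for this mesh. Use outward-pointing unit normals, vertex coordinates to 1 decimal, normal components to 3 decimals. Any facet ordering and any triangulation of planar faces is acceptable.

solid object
 facet normal 0.231 0.474 0.850
  outer loop
   vertex 3.5 0.5 4.5
   vertex 4.5 4.5 2.0
   vertex 0.0 4.0 3.5
  endloop
 endfacet
 facet normal -0.419 -0.164 0.893
  outer loop
   vertex 3.5 0.5 4.5
   vertex 0.0 4.0 3.5
   vertex 0.5 0.0 3.0
  endloop
 endfacet
 facet normal 0.022 0.927 0.375
  outer loop
   vertex 0.5 5.0 1.0
   vertex 0.0 4.0 3.5
   vertex 4.5 4.5 2.0
  endloop
 endfacet
 facet normal -0.969 -0.092 -0.231
  outer loop
   vertex 0.5 5.0 1.0
   vertex 0.5 0.0 3.0
   vertex 0.0 4.0 3.5
  endloop
 endfacet
 facet normal -0.252 -0.359 -0.899
  outer loop
   vertex 3.0 2.0 1.5
   vertex 0.5 0.0 3.0
   vertex 0.5 5.0 1.0
  endloop
 endfacet
 facet normal 0.248 0.045 -0.968
  outer loop
   vertex 3.0 2.0 1.5
   vertex 0.5 5.0 1.0
   vertex 4.5 4.5 2.0
  endloop
 endfacet
 facet normal 0.253 -0.949 -0.190
  outer loop
   vertex 3.5 1.0 2.0
   vertex 3.5 0.5 4.5
   vertex 0.5 0.0 3.0
  endloop
 endfacet
 facet normal -0.123 -0.492 -0.862
  outer loop
   vertex 3.5 1.0 2.0
   vertex 0.5 0.0 3.0
   vertex 3.0 2.0 1.5
  endloop
 endfacet
 facet normal 0.960 -0.274 -0.055
  outer loop
   vertex 3.5 1.0 2.0
   vertex 4.5 4.5 2.0
   vertex 3.5 0.5 4.5
  endloop
 endfacet
 facet normal 0.531 -0.152 -0.834
  outer loop
   vertex 3.5 1.0 2.0
   vertex 3.0 2.0 1.5
   vertex 4.5 4.5 2.0
  endloop
 endfacet
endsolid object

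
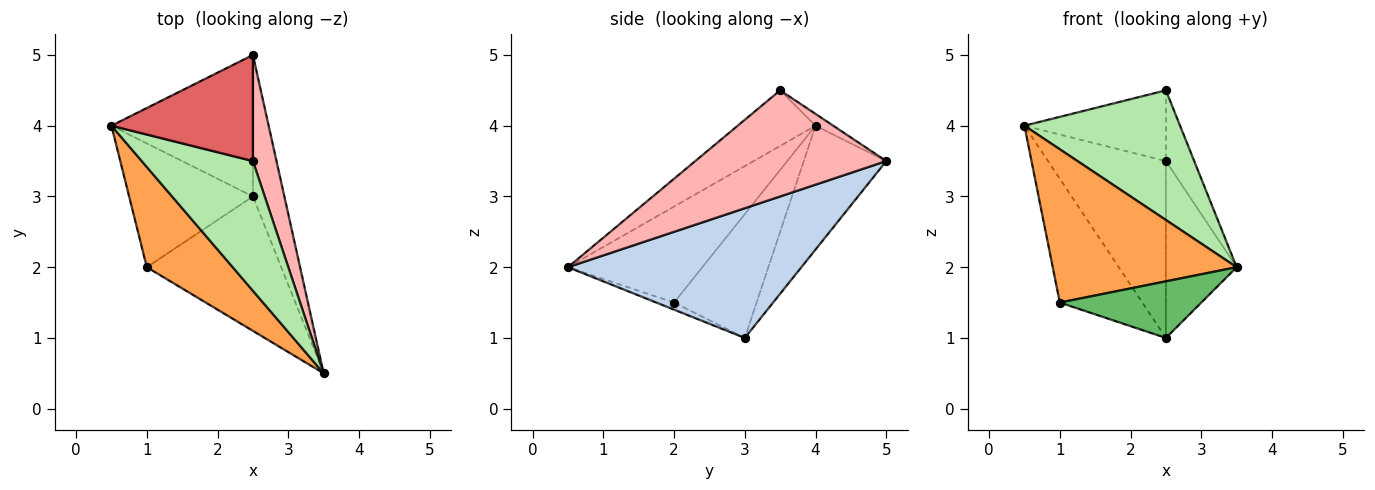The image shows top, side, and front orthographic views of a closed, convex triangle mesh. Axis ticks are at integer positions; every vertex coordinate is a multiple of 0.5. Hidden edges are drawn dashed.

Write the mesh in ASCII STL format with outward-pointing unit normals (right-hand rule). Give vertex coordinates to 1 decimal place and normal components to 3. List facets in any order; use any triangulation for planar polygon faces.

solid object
 facet normal -0.480 0.685 -0.548
  outer loop
   vertex 2.5 3.0 1.0
   vertex 0.5 4.0 4.0
   vertex 2.5 5.0 3.5
  endloop
 endfacet
 facet normal 0.932 0.283 -0.226
  outer loop
   vertex 2.5 3.0 1.0
   vertex 2.5 5.0 3.5
   vertex 3.5 0.5 2.0
  endloop
 endfacet
 facet normal -0.522 -0.714 0.467
  outer loop
   vertex 1.0 2.0 1.5
   vertex 3.5 0.5 2.0
   vertex 0.5 4.0 4.0
  endloop
 endfacet
 facet normal -0.577 0.577 -0.577
  outer loop
   vertex 1.0 2.0 1.5
   vertex 0.5 4.0 4.0
   vertex 2.5 3.0 1.0
  endloop
 endfacet
 facet normal -0.048 -0.388 -0.921
  outer loop
   vertex 1.0 2.0 1.5
   vertex 2.5 3.0 1.0
   vertex 3.5 0.5 2.0
  endloop
 endfacet
 facet normal -0.333 -0.667 0.667
  outer loop
   vertex 2.5 3.5 4.5
   vertex 0.5 4.0 4.0
   vertex 3.5 0.5 2.0
  endloop
 endfacet
 facet normal -0.069 0.553 0.830
  outer loop
   vertex 2.5 3.5 4.5
   vertex 2.5 5.0 3.5
   vertex 0.5 4.0 4.0
  endloop
 endfacet
 facet normal 0.966 0.143 0.215
  outer loop
   vertex 2.5 3.5 4.5
   vertex 3.5 0.5 2.0
   vertex 2.5 5.0 3.5
  endloop
 endfacet
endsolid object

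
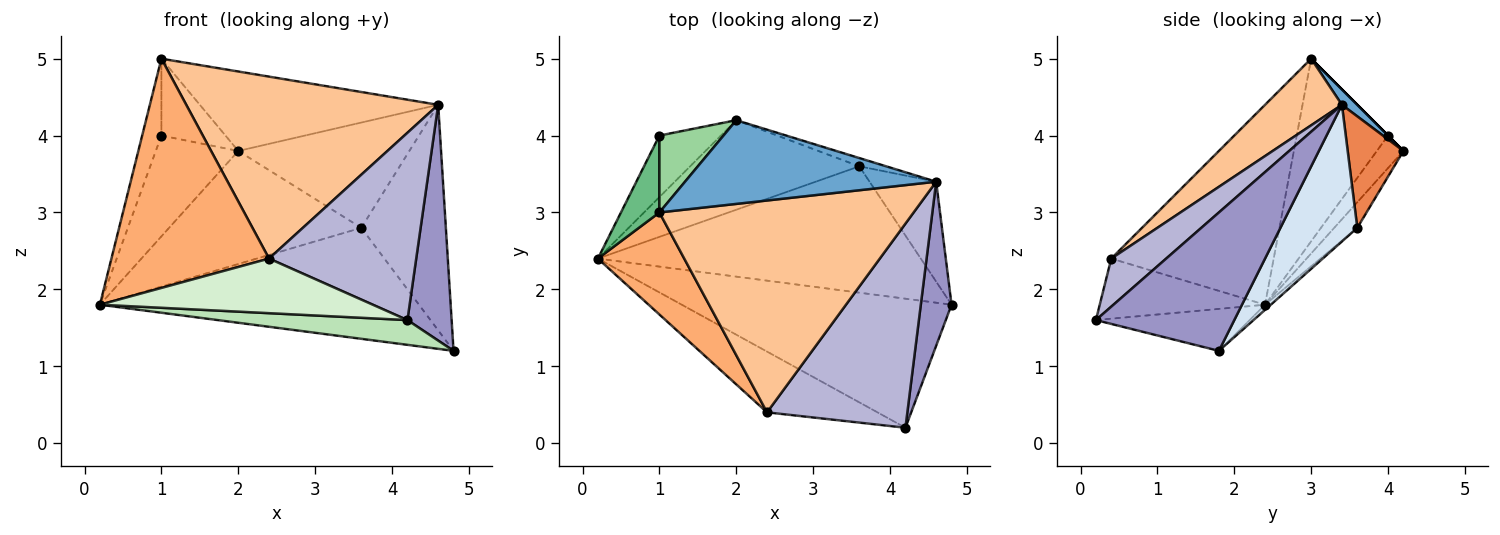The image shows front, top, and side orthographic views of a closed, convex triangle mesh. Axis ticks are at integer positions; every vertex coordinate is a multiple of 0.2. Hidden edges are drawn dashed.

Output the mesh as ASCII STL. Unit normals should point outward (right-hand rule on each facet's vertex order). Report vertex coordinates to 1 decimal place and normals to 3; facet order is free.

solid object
 facet normal 0.044 0.688 0.725
  outer loop
   vertex 4.6 3.4 4.4
   vertex 2.0 4.2 3.8
   vertex 1.0 3.0 5.0
  endloop
 endfacet
 facet normal -0.012 0.660 -0.751
  outer loop
   vertex 3.6 3.6 2.8
   vertex 4.8 1.8 1.2
   vertex 0.2 2.4 1.8
  endloop
 endfacet
 facet normal -0.094 0.780 -0.618
  outer loop
   vertex 3.6 3.6 2.8
   vertex 0.2 2.4 1.8
   vertex 2.0 4.2 3.8
  endloop
 endfacet
 facet normal 0.639 0.703 -0.312
  outer loop
   vertex 3.6 3.6 2.8
   vertex 4.6 3.4 4.4
   vertex 4.8 1.8 1.2
  endloop
 endfacet
 facet normal 0.309 0.948 -0.075
  outer loop
   vertex 3.6 3.6 2.8
   vertex 2.0 4.2 3.8
   vertex 4.6 3.4 4.4
  endloop
 endfacet
 facet normal -0.685 -0.665 0.296
  outer loop
   vertex 2.4 0.4 2.4
   vertex 1.0 3.0 5.0
   vertex 0.2 2.4 1.8
  endloop
 endfacet
 facet normal 0.195 -0.639 0.744
  outer loop
   vertex 2.4 0.4 2.4
   vertex 4.6 3.4 4.4
   vertex 1.0 3.0 5.0
  endloop
 endfacet
 facet normal -0.265 0.823 -0.502
  outer loop
   vertex 1.0 4.0 4.0
   vertex 2.0 4.2 3.8
   vertex 0.2 2.4 1.8
  endloop
 endfacet
 facet normal -0.958 0.202 0.202
  outer loop
   vertex 1.0 4.0 4.0
   vertex 0.2 2.4 1.8
   vertex 1.0 3.0 5.0
  endloop
 endfacet
 facet normal 0.000 0.707 0.707
  outer loop
   vertex 1.0 4.0 4.0
   vertex 1.0 3.0 5.0
   vertex 2.0 4.2 3.8
  endloop
 endfacet
 facet normal -0.151 -0.186 -0.971
  outer loop
   vertex 4.2 0.2 1.6
   vertex 0.2 2.4 1.8
   vertex 4.8 1.8 1.2
  endloop
 endfacet
 facet normal -0.375 -0.620 -0.689
  outer loop
   vertex 4.2 0.2 1.6
   vertex 2.4 0.4 2.4
   vertex 0.2 2.4 1.8
  endloop
 endfacet
 facet normal 0.932 -0.298 0.207
  outer loop
   vertex 4.2 0.2 1.6
   vertex 4.8 1.8 1.2
   vertex 4.6 3.4 4.4
  endloop
 endfacet
 facet normal 0.245 -0.656 0.714
  outer loop
   vertex 4.2 0.2 1.6
   vertex 4.6 3.4 4.4
   vertex 2.4 0.4 2.4
  endloop
 endfacet
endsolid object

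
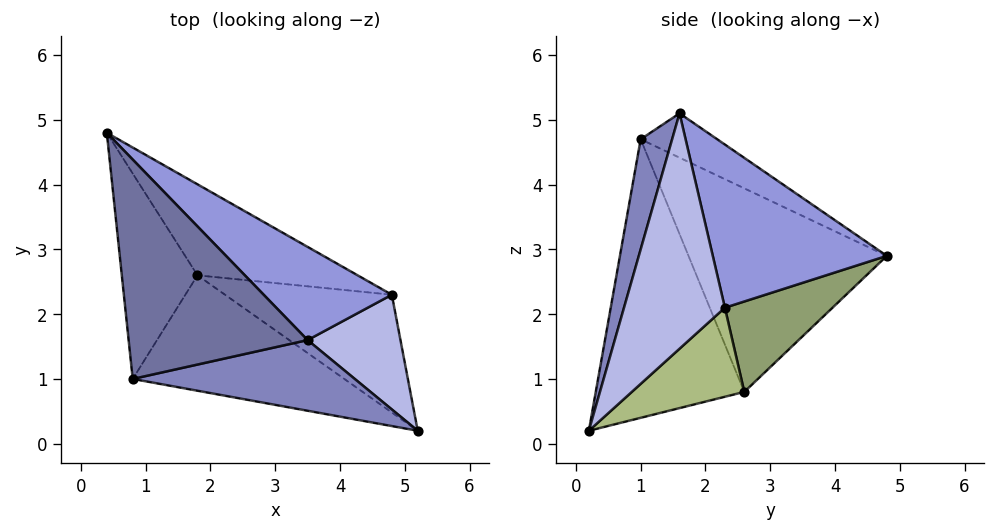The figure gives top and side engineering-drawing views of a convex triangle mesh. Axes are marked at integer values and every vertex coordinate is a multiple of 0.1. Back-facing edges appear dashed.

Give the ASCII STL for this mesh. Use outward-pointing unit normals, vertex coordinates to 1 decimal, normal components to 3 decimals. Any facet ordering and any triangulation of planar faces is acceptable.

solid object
 facet normal -0.220 0.399 0.890
  outer loop
   vertex 0.8 1.0 4.7
   vertex 3.5 1.6 5.1
   vertex 0.4 4.8 2.9
  endloop
 endfacet
 facet normal 0.160 -0.933 0.322
  outer loop
   vertex 0.8 1.0 4.7
   vertex 5.2 0.2 0.2
   vertex 3.5 1.6 5.1
  endloop
 endfacet
 facet normal 0.507 0.765 0.398
  outer loop
   vertex 4.8 2.3 2.1
   vertex 0.4 4.8 2.9
   vertex 3.5 1.6 5.1
  endloop
 endfacet
 facet normal 0.919 -0.153 0.363
  outer loop
   vertex 4.8 2.3 2.1
   vertex 3.5 1.6 5.1
   vertex 5.2 0.2 0.2
  endloop
 endfacet
 facet normal 0.324 0.753 -0.573
  outer loop
   vertex 1.8 2.6 0.8
   vertex 0.4 4.8 2.9
   vertex 4.8 2.3 2.1
  endloop
 endfacet
 facet normal 0.352 0.664 -0.660
  outer loop
   vertex 1.8 2.6 0.8
   vertex 4.8 2.3 2.1
   vertex 5.2 0.2 0.2
  endloop
 endfacet
 facet normal -0.906 -0.255 -0.337
  outer loop
   vertex 1.8 2.6 0.8
   vertex 0.8 1.0 4.7
   vertex 0.4 4.8 2.9
  endloop
 endfacet
 facet normal -0.570 -0.699 -0.433
  outer loop
   vertex 1.8 2.6 0.8
   vertex 5.2 0.2 0.2
   vertex 0.8 1.0 4.7
  endloop
 endfacet
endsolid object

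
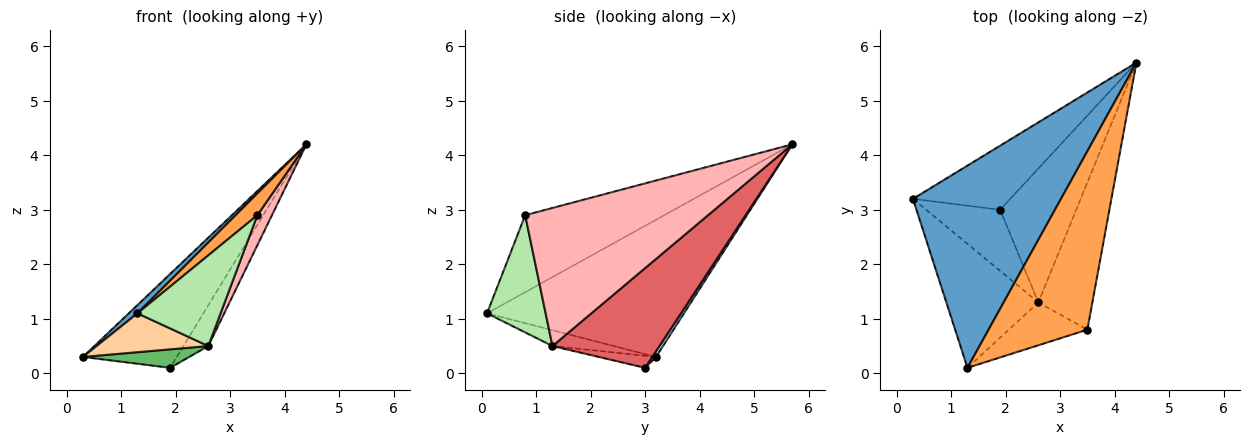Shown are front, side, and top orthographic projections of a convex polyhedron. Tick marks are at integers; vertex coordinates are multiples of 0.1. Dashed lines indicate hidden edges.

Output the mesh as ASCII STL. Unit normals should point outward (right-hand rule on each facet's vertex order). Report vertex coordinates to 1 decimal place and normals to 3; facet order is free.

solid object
 facet normal -0.679 -0.030 0.733
  outer loop
   vertex 1.3 0.1 1.1
   vertex 4.4 5.7 4.2
   vertex 0.3 3.2 0.3
  endloop
 endfacet
 facet normal 0.033 0.825 -0.564
  outer loop
   vertex 1.9 3.0 0.1
   vertex 0.3 3.2 0.3
   vertex 4.4 5.7 4.2
  endloop
 endfacet
 facet normal -0.612 -0.096 0.785
  outer loop
   vertex 3.5 0.8 2.9
   vertex 4.4 5.7 4.2
   vertex 1.3 0.1 1.1
  endloop
 endfacet
 facet normal -0.162 -0.295 -0.942
  outer loop
   vertex 2.6 1.3 0.5
   vertex 1.3 0.1 1.1
   vertex 0.3 3.2 0.3
  endloop
 endfacet
 facet normal -0.154 -0.286 -0.946
  outer loop
   vertex 2.6 1.3 0.5
   vertex 0.3 3.2 0.3
   vertex 1.9 3.0 0.1
  endloop
 endfacet
 facet normal 0.537 -0.762 -0.360
  outer loop
   vertex 2.6 1.3 0.5
   vertex 3.5 0.8 2.9
   vertex 1.3 0.1 1.1
  endloop
 endfacet
 facet normal 0.782 0.182 -0.596
  outer loop
   vertex 2.6 1.3 0.5
   vertex 1.9 3.0 0.1
   vertex 4.4 5.7 4.2
  endloop
 endfacet
 facet normal 0.929 -0.074 -0.364
  outer loop
   vertex 2.6 1.3 0.5
   vertex 4.4 5.7 4.2
   vertex 3.5 0.8 2.9
  endloop
 endfacet
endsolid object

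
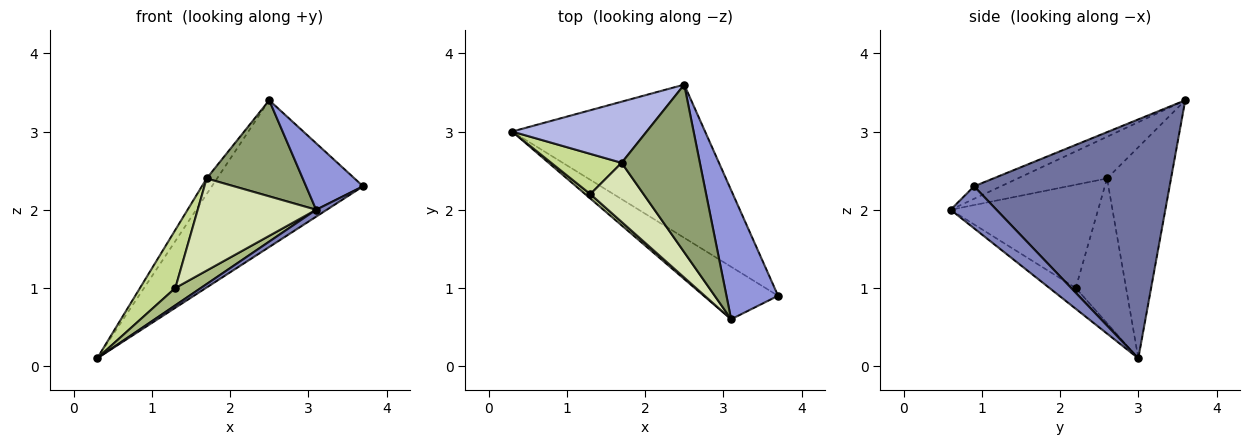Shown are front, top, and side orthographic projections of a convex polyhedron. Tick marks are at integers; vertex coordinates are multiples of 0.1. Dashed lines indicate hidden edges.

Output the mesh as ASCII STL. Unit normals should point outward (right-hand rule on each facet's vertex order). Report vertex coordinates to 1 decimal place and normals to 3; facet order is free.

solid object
 facet normal 0.667 0.516 -0.538
  outer loop
   vertex 2.5 3.6 3.4
   vertex 3.7 0.9 2.3
   vertex 0.3 3.0 0.1
  endloop
 endfacet
 facet normal 0.489 -0.114 -0.865
  outer loop
   vertex 3.1 0.6 2.0
   vertex 0.3 3.0 0.1
   vertex 3.7 0.9 2.3
  endloop
 endfacet
 facet normal -0.211 -0.448 0.869
  outer loop
   vertex 3.1 0.6 2.0
   vertex 3.7 0.9 2.3
   vertex 2.5 3.6 3.4
  endloop
 endfacet
 facet normal -0.836 0.136 0.532
  outer loop
   vertex 1.7 2.6 2.4
   vertex 2.5 3.6 3.4
   vertex 0.3 3.0 0.1
  endloop
 endfacet
 facet normal -0.420 -0.451 0.787
  outer loop
   vertex 1.7 2.6 2.4
   vertex 3.1 0.6 2.0
   vertex 2.5 3.6 3.4
  endloop
 endfacet
 facet normal -0.707 -0.685 0.177
  outer loop
   vertex 1.3 2.2 1.0
   vertex 0.3 3.0 0.1
   vertex 3.1 0.6 2.0
  endloop
 endfacet
 facet normal -0.760 -0.534 0.370
  outer loop
   vertex 1.3 2.2 1.0
   vertex 1.7 2.6 2.4
   vertex 0.3 3.0 0.1
  endloop
 endfacet
 facet normal -0.724 -0.581 0.373
  outer loop
   vertex 1.3 2.2 1.0
   vertex 3.1 0.6 2.0
   vertex 1.7 2.6 2.4
  endloop
 endfacet
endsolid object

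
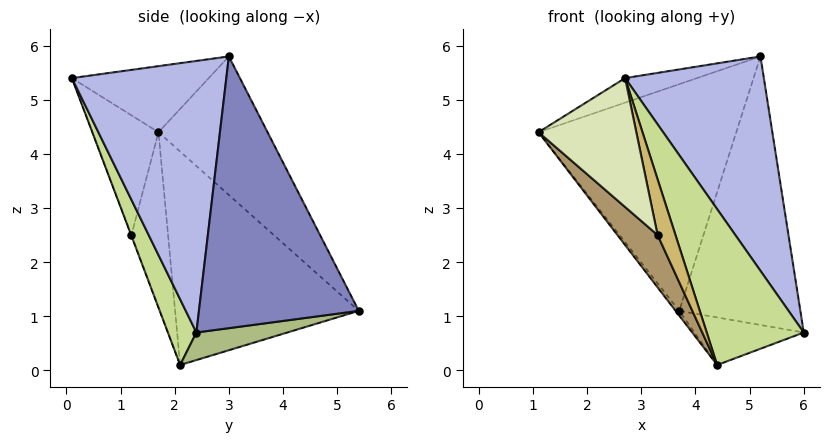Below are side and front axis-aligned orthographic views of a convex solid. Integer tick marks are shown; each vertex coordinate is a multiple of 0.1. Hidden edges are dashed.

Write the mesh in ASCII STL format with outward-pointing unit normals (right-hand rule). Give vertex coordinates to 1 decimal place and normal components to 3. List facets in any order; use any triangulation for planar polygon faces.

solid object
 facet normal -0.414 0.750 0.515
  outer loop
   vertex 5.2 3.0 5.8
   vertex 3.7 5.4 1.1
   vertex 1.1 1.7 4.4
  endloop
 endfacet
 facet normal 0.796 0.603 0.054
  outer loop
   vertex 5.2 3.0 5.8
   vertex 6.0 2.4 0.7
   vertex 3.7 5.4 1.1
  endloop
 endfacet
 facet normal -0.372 0.195 0.908
  outer loop
   vertex 2.7 0.1 5.4
   vertex 5.2 3.0 5.8
   vertex 1.1 1.7 4.4
  endloop
 endfacet
 facet normal 0.730 -0.656 0.192
  outer loop
   vertex 2.7 0.1 5.4
   vertex 6.0 2.4 0.7
   vertex 5.2 3.0 5.8
  endloop
 endfacet
 facet normal -0.794 0.016 -0.608
  outer loop
   vertex 4.4 2.1 0.1
   vertex 1.1 1.7 4.4
   vertex 3.7 5.4 1.1
  endloop
 endfacet
 facet normal 0.276 0.332 -0.902
  outer loop
   vertex 4.4 2.1 0.1
   vertex 3.7 5.4 1.1
   vertex 6.0 2.4 0.7
  endloop
 endfacet
 facet normal 0.272 -0.926 -0.262
  outer loop
   vertex 4.4 2.1 0.1
   vertex 6.0 2.4 0.7
   vertex 2.7 0.1 5.4
  endloop
 endfacet
 facet normal -0.514 -0.761 -0.395
  outer loop
   vertex 3.3 1.2 2.5
   vertex 2.7 0.1 5.4
   vertex 1.1 1.7 4.4
  endloop
 endfacet
 facet normal -0.581 -0.637 -0.506
  outer loop
   vertex 3.3 1.2 2.5
   vertex 1.1 1.7 4.4
   vertex 4.4 2.1 0.1
  endloop
 endfacet
 facet normal -0.016 -0.934 -0.358
  outer loop
   vertex 3.3 1.2 2.5
   vertex 4.4 2.1 0.1
   vertex 2.7 0.1 5.4
  endloop
 endfacet
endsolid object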